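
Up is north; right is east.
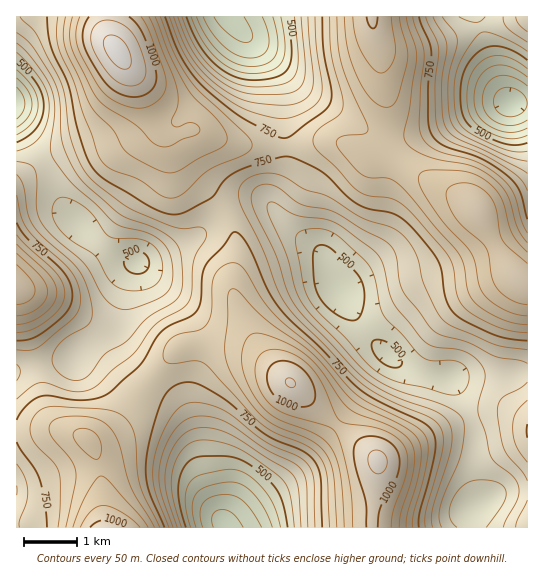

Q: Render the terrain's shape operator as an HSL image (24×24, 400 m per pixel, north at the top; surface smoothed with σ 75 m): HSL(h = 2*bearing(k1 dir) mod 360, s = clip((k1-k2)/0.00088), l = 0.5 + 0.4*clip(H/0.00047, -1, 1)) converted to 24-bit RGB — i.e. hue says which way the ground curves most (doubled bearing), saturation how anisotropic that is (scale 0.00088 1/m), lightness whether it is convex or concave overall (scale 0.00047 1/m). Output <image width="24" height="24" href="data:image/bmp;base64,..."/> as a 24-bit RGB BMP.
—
<image width="24" height="24" href="data:image/bmp;base64,Qk32BgAAAAAAADYAAAAoAAAAGAAAABgAAAABABgAAAAAAMAGAAATCwAAEwsAAAAAAAAAAAAA1Ie5KE19MLRpvPRyxdpd2t932smEjThbKwgmIxAhWzxUQUFvPYWNbJWJin15t8R/+vWo+txilaYnGDYeEyAgLkNTK0uiuYrS030uVI6SPqdrwehWy+BJ1uxB1KMlYwxATwVCNTRYOVVgU21oNY5qRoSAkG9zy71v+Ntx99KCwbh/Pld2GCZFM1U/FjcdP04gesY5ZpRRVnxCuuY9v9ld3sNUsWguQxRNgCWfflikOTFneHhMQ4AsGz4jVnY5yMhs6eKu8PHRybmqU0WbESWCTjOrcTuHNWRNibCLjmNvX6Nln+iKhcB/ynZszkRFNiFVQDdkkUZ4bylzmmdMk5NIKl5CFrpWauul2/Di4urh47PoqlnXFjOcExOGnzLLhne6pZfHl6bcwuX13Ovvr3DAxlGC3mSCfymbQDRpaj51eTKPsHyFqa6QWNHFVf/HWP/KnfDGvtDW34Lp8oP3hQ3tIw1mTlyRh5u8jq3CpOXQec7VzFyk5RZ7w01hyGp0rC3DcjKwVzWcUzmpuaO7us+8lO3Jev/MMf/JTNqWbpiAnESD0EON3gDlgRLBZ8DCVbfLdrM+leQ8QU4yZSY3xExvz4Cdy19xjkaJY0GdWjm5PljLrMXV3+zo1PfqkfXjP9bZTI2GYTBDaBgSdEcUQhorkUNghsVeOHJWYK4DjMwLLS0iOlw7XqRrwl+08WajuW6gQGWlPle9WqXNjubU1/Tj2/DkjrHCckaAQhsjLAcQeBYEo2YNKCsZXnEjw8ANOkQVbt8KVJ4VID0vLZRFMZJNOERx0pHC683rXlPYQ1KwbL2XY+2Dg/KAtcyGm0Nqcw1FVwcpRRgzk09QzXRtgEx6ZXdIuo81kY85vM2QYbJTG6CEG9apPZilI3mRY8KqyZq23ibIoU6DgtRvaO5ladxJlo9IbyBThAtywRWmnEelbY6Utnyly1vAlG6iqISRt56Y3uLnztvqZcz0DqznM2mvOoWuRoR2dSstnR47ybVxpO2Mfthfkqs/X0c0Pxs2VSNTkjaLummXfqCZVWGntW3Ju43Jo5i8u8LM1/T02d/ymYblSCupPFxrPV1hUyRGbS49dahrx+G70OOkr7JimHhSZzpaSh9PTzRMR1Jdn6eBmrGeR1WTcmCTs42oqrPBwufZjt7HhHyuviuxsg6IhTYrIBwTIBMTW6s7UdmEuMl/5seBrayAnG2Vei+DVhxmfUNqS31XQ65Fnn9TZTZCZ3I+cLtCg+OBsvfFS4FDYi8uSRMqeQg84gAKWSAsKFQrKf8DGpEhgJk12/OLgK12jSBeYRAnOSAxe1lJgKpPQoNCaj5AhU5YdqtpZdtfdv9sP/09PSolRBkeMQ4dRhcmzEQ5v2m/ebnEe9l4M4dsLthRr/KDcidXZgA4ty1ERkKAZJORlLl2TG+CTUl/frOvnM7Ett+7wPSxZ79CfiGRZiNzdRBwgEJkfL1tfLW4lrS7tsGjWp6mPs9CwKkZKgkbeDJvobjBVDXLkHqwqb6eQFKpS4XBitvOktjVzu3a3e3gw2XO+gLkdxKVfhSevZm6ncqoZpSTjKJpu79ziYJgi3dBmTwpOS91N8e0aJ9taD54gLWOpsu7RWfObNfnmO/zqN3v2fLqrqDU+Qz//y/b0QDfdDupqcyospy6l3CumbawuJKwsHCkeIWzipzcepvwRWTljT7Nc37Il+HNh6q2XZSoSepyIfWASOCfmsaYozyytgDEzBGq/ADNxWiTu81okH1KkKpUbLpqfG+mqKjPq9ztdqTvbmHcPSXiZFnptbXhwHuxmzpFvsQ8fPMpIrYEDIEAQ3MaNyAyPxhSJxIMhx8b1IJi3XhQrHIzltshQcAhKbx0k+7DjNLhPivSjknATUSuS0KPri45uQ0YxF42vN5+p9t7fLxVPIQqIjISICESIB4TGyESRX0lsrc/0lxO1K2OuuaxiOvCWv/bW/vPP3fDQyCqlkXFtyisZxFFihccwWtEw86Sy+Sar9Fyma1jfF1SRyc5JA8dIhEcP3GbT7KxhZBht7Z41vHN1fbcru/ZZurJOq+hMjFZMSVAUCA9awI2jhNQqWVpv8GPxNOH2N+TxMyVpX5thztqYCRbPRZMPiJmLdPYMHDajn3P1evj1fbazerGmNaFSblcN0dcNRYzJA8VJA8XSRswlmNpoaSVxqeO1uGTs+qlrtXMm23cti36qQb2ZBCsPEqgbMXcCmqwa6rN2PPZ1OjL2s+109emZ5duMBtBKwgrXhpFNyJKQll1d6GDjZF9w6mK7/bFs/OCS7Y3Nkl1cR+4phf/mDz/tqPs"/>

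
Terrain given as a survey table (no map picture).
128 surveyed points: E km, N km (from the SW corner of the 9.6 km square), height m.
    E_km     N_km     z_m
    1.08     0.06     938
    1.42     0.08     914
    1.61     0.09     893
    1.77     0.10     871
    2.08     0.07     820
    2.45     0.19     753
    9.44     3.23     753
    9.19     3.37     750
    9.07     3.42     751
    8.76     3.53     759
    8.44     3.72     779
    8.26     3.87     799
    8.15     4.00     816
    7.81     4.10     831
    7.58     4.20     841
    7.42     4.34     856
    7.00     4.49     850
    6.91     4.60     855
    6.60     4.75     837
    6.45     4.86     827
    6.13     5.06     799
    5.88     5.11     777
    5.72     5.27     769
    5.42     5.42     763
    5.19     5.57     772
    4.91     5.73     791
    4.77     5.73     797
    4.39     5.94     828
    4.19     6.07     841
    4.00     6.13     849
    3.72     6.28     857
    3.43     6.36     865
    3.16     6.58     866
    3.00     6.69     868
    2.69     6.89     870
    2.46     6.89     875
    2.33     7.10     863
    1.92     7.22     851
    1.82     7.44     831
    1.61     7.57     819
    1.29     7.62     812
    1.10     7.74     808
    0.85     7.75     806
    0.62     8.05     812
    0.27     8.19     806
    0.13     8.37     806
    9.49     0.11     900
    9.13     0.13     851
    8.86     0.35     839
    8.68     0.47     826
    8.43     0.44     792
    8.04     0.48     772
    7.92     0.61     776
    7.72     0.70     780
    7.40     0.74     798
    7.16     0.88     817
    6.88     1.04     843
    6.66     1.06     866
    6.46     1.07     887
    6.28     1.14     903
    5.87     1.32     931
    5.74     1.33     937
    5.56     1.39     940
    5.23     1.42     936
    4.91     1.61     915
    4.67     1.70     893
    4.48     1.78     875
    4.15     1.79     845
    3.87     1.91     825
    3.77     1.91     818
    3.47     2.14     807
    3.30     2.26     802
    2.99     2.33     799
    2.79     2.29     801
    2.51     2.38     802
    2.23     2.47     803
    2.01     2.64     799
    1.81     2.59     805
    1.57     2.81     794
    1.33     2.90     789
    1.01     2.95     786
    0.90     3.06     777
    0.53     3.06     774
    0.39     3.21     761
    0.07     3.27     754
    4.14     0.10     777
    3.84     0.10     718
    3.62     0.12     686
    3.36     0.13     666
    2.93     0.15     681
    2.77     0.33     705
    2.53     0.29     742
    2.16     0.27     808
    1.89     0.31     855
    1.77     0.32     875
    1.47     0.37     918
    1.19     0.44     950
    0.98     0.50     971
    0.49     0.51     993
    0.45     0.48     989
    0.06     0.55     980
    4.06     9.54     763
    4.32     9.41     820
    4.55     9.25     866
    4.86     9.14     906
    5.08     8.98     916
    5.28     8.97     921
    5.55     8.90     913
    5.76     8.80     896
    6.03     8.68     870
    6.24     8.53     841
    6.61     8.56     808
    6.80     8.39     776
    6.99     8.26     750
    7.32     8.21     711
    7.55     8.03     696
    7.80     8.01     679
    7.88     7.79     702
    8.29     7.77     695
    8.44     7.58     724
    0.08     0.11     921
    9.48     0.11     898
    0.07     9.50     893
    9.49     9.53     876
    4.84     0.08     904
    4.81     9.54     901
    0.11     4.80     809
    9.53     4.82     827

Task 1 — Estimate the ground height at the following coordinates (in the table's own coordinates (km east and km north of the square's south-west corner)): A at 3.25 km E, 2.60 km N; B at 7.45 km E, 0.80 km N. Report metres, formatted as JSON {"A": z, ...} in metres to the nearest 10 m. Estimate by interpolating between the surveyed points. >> {"A": 800, "B": 790}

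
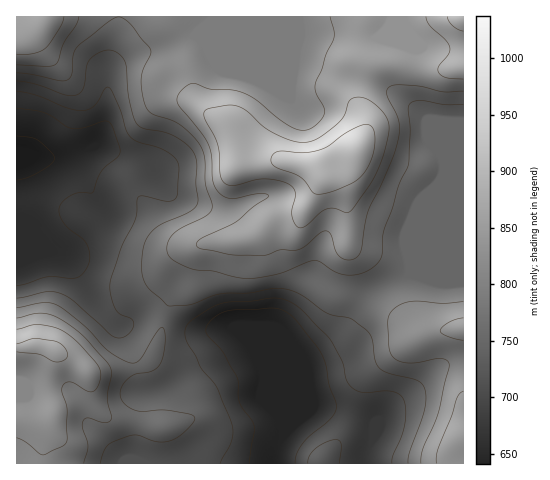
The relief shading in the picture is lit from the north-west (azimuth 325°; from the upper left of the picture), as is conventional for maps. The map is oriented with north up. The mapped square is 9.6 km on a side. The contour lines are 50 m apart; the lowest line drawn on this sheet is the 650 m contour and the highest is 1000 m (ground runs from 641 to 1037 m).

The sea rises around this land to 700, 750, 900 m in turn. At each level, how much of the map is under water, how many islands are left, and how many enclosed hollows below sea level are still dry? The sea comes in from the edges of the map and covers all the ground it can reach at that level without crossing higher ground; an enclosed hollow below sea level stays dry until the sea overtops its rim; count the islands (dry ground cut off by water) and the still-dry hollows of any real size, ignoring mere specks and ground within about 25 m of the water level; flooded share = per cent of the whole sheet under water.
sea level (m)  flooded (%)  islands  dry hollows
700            12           0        0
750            24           0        0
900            76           0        0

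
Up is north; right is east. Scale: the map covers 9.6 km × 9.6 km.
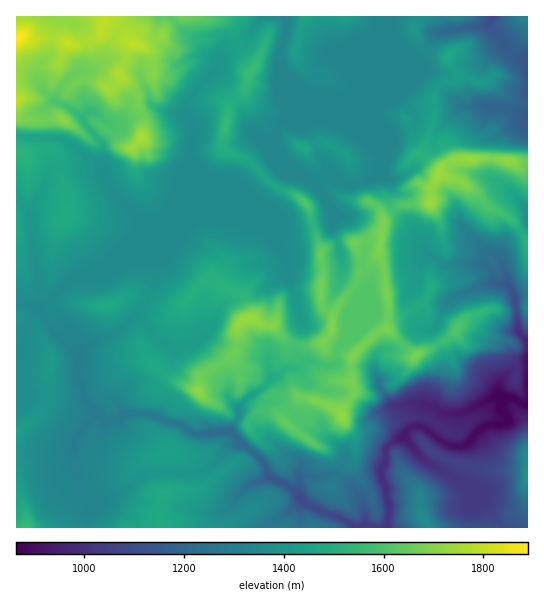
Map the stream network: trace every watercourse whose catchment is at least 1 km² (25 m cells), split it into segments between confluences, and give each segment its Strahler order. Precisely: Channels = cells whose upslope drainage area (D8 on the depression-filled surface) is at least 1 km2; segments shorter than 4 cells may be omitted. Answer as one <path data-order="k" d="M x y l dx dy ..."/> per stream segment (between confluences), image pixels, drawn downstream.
<path data-order="1" d="M101 503l-11 2-7-7 0-4-5-13 0-8-4-4 0-7 1-1 0-22 18-22 2-2 4 0 4 4 3 0"/><path data-order="1" d="M237 497l6-8 4-3 8-4 15-4"/><path data-order="3" d="M299 495l14 12 8 4 2 0 4 3 8 1 11 6 7 5 5 0 1 1 26 0 4-9 0-16-3-7 0-8-4-6 0-10 4-5 0-17 3-4 10-6 10-10"/><path data-order="1" d="M473 490l-4-4-12-8-22-11-12-8-9-9 0-1-7-8 0-10 2-2"/><path data-order="3" d="M270 478l1 1 4 0 4 3 6 1 13 12 1 0"/><path data-order="1" d="M331 475l-5 0-1 2-24 0-2 1 0 17"/><path data-order="3" d="M238 438l27 25 2 7 0 4 3 4"/><path data-order="3" d="M409 429l4-3 6 0 2 1 2 0 8 6 6 5 10 7 3 0 1 1 12 0 7-4 4-7 8-8 5-2 12 0 7-6 0-2-3-3 0-8 6-7"/><path data-order="3" d="M106 419l9 0 6-5 28 0 18 8 15 3 5 5 8 4 14 0 1-1 20 0 8 5"/><path data-order="1" d="M390 401l3 5 8 0 6-3 16 0 4 3 7 1 3 3 9 3 1 1 10 0 1-1 8-2 25-13 6 0 1 1 11 0"/><path data-order="3" d="M509 399l5 0 1 2 3 0 5 4 4 0"/><path data-order="3" d="M78 355l1 3 0 12-1 1 0 6 4 8 0 5 1 1 0 3 3 3 3 6 13 14 4 2"/><path data-order="1" d="M337 351l0 12-2 2-2 1-11 0-9-4-7 0-8 7-12 0-7 6-2 0-11 11-13 8-15 15 0 10-5 7 0 4 5 8"/><path data-order="1" d="M203 337l-8 6-10 6-3 0-1 1-6 0-1-1-3 0-4-4-1 0-1-3-8-3-4-6-15-15-5 0-8 8-2 0-9 8-8 4-7 1-13 7-8 8 0 1"/><path data-order="1" d="M26 334l1-8 4-5 3-7 1-1 4 0 3 2"/><path data-order="3" d="M42 315l3 3 1 4 5 8 23 23 4 2"/><path data-order="1" d="M453 298l6-4 10-3 12-6 16-2"/><path data-order="2" d="M509 285l8 16 0 20 1 1 0 9 8 8 1 3 0 51"/><path data-order="2" d="M497 283l2 2 10 0"/><path data-order="3" d="M85 279l-8 0-14 8-21 20 0 6"/><path data-order="2" d="M93 279l-8 0"/><path data-order="1" d="M290 278l0-3-1-1 0-7-2-1 0-4-1-1-3-10-5-8-25-24-44 0-2 2-5 0-8 4-33 33-2 0-6 7"/><path data-order="2" d="M153 265l-2 1-20 0-14 7-10 6-14 0"/><path data-order="1" d="M427 253l4 4 7 2 7 7 5 0 4-3 5 0 2-1 20 0 2 1 8 8 3 10 3 2"/><path data-order="1" d="M483 249l12 6 6 6 5 13 0 5 1 2 0 2 2 2"/><path data-order="1" d="M333 226l0-5-2-2-1-9-3-4 0-3-4-8-46-48 0-16 1-1 0-4 4-4 0-11-1-1 0-44"/><path data-order="1" d="M31 218l0 5 2 2 0 9 1 1 0 12 1 2 0 12 2 1 0 9 1 2 0 36 4 4"/><path data-order="1" d="M523 205l4 4 0 16"/><path data-order="2" d="M105 173l0 4 1 2 3 3 1 4 8 12 16 16 1 0 0 11-2 5 0 3-4 4 0 1-40 39-4 2"/><path data-order="1" d="M379 171l0-12-5-8-3-6-56-55"/><path data-order="2" d="M83 119l0 3 18 19 2 5 2 27"/><path data-order="1" d="M86 113l-3 2 0 4"/><path data-order="1" d="M489 106l1 1 19 0 1 2 11 1 1 1 5 0 0-1"/><path data-order="2" d="M57 102l12 5 14 12"/><path data-order="2" d="M347 97l-2-2-11-1-1-1-15-2-3-1"/><path data-order="1" d="M389 97l-42 0"/><path data-order="2" d="M315 90l-2 0-14-11-8-4-10-9"/><path data-order="1" d="M353 78l0 13-6 6"/><path data-order="1" d="M70 77l-13 17 0 3-2 1 0 3 2 1"/><path data-order="2" d="M281 66l0-16 1-1 1-10 3-5 0-5 1-2 0-10"/><path data-order="1" d="M219 55l0 7-2 4 0 4-4 3-14 13 0 1-6 7-6 9 0 14 6 9 0 4 1 1-1 11-2 1 0 12-12 12 0 6-1 1 0 5-1 2 0 6-3 4 0 3-3 3-4 8 0 2-37 38-1 0-34 33-2 1"/><path data-order="1" d="M489 23l2-4 0-2"/>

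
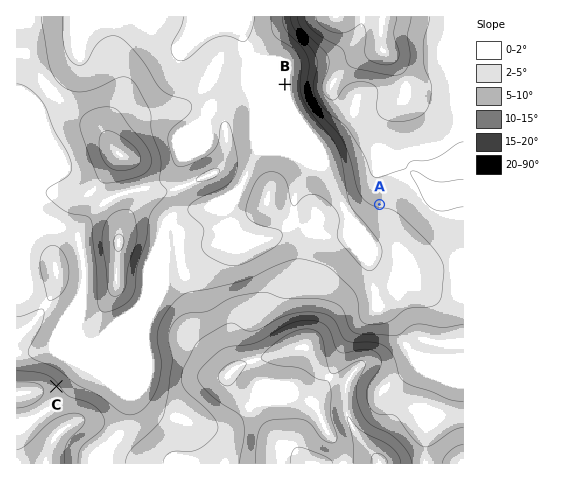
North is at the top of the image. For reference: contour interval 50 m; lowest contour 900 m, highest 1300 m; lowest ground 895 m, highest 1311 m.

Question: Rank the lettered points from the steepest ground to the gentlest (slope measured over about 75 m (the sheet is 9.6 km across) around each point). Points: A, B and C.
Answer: C A B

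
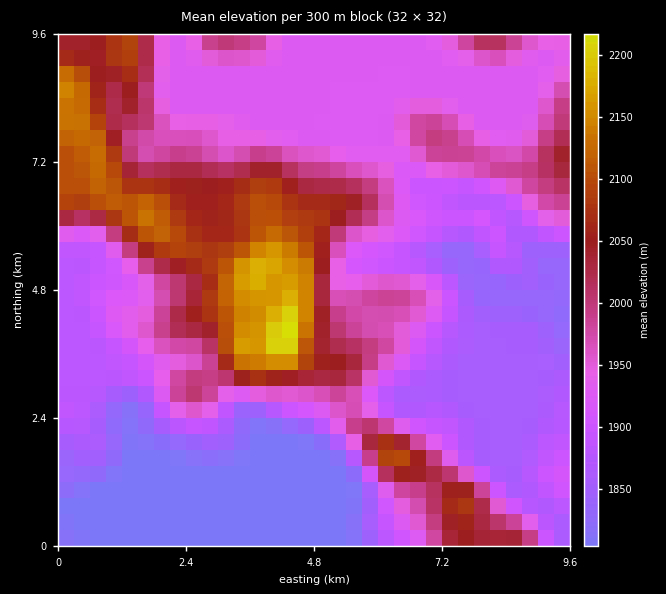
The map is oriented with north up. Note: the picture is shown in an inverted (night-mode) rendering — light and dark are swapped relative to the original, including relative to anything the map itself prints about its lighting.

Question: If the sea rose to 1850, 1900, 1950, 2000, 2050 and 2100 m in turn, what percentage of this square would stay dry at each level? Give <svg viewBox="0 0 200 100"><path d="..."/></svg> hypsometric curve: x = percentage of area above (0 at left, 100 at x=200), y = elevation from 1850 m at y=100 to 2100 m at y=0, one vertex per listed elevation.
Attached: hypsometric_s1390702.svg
<svg viewBox="0 0 200 100"><path d="M166 100l-38-20-48-20-29-20-18-20-17-20"/></svg>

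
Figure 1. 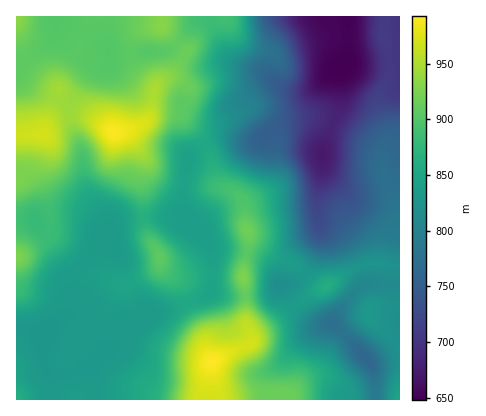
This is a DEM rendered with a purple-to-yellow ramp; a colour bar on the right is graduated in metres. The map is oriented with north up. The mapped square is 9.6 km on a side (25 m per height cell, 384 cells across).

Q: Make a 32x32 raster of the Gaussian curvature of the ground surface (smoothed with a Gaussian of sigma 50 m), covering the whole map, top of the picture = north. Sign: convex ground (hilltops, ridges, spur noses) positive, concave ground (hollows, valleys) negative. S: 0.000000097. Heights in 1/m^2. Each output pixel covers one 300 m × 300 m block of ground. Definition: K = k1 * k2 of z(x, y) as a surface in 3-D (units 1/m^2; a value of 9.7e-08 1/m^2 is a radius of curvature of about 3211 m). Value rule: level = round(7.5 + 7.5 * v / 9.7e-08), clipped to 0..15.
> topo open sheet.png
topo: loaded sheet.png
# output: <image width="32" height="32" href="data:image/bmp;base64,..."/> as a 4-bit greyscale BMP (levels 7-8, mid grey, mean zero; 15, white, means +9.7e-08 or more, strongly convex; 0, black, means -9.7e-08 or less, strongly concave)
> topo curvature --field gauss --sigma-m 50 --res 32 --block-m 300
<image width="32" height="32" href="data:image/bmp;base64,Qk12AgAAAAAAAHYAAAAoAAAAIAAAACAAAAABAAQAAAAAAAACAAATCwAAEwsAABAAAAAAAAAAAAAAABEREQAiIiIAMzMzAERERABVVVUAZmZmAHd3dwCIiIgAmZmZAKqqqgC7u7sAzMzMAN3d3QDu7u4A////ALVniHd4h2iHd4Z3iYiHhV1oiHd3d4iXZ3Z4d4l3eJRniId3h3d4iIiWi2eId4eJlId4iIeId2iZp1hVZ3iIvIV3iIiIiHdXqHdc9meIdplneIiHd3d3dqyHd/domGJ3d3d4d3d3iIZag46TRovGuXh3d3h3d4iGNol1plVYlal3p3d4h4iIdmi9ANx2SIJpd2eId3eHV3iHhqismH/2h3dXiId3hkuHh2X+ioc3g2h32Xh3d4mKpnd3YWZpVnZohrZYd4iIibZ3ijJ2RoiId3hneYeIdquHeIiLmGbLh4d4eHh4iIc1iIh2zIiHmneHd3h3d3iYN4h4l1Z3d4eHh3d4d4iImGd4d4Zoh3d2h4h3l3d4h3iYd2mXmYe4VnZ3d4d3d2hoeHZ4h4d46XmHeIeId3VoeIp3h2V4l1eJl4iIiImLl4doipd2mpYZqYiIiHeafIqoZbqEZpqXeJh3iId4mERrmIpmhXZ5h3d3Z4iId4dWeIeNRZeHeHZ3d2d3iHd3d3iIdHhnmYmnd2d3d2iIeHZ4h3d5inh3h1eYd3h4iIqIiIh7dnl3d4hXiYiHaHd3eIiHeHdnh3mIyWiImVd3d3eIh3eGd4dYaLdniIhnd4h4iIeIdqh4lyind3d4h3d4d3h3eJZ2WKdHhnd3eJeXiId3d3iIh3mnx4mIeId4"/>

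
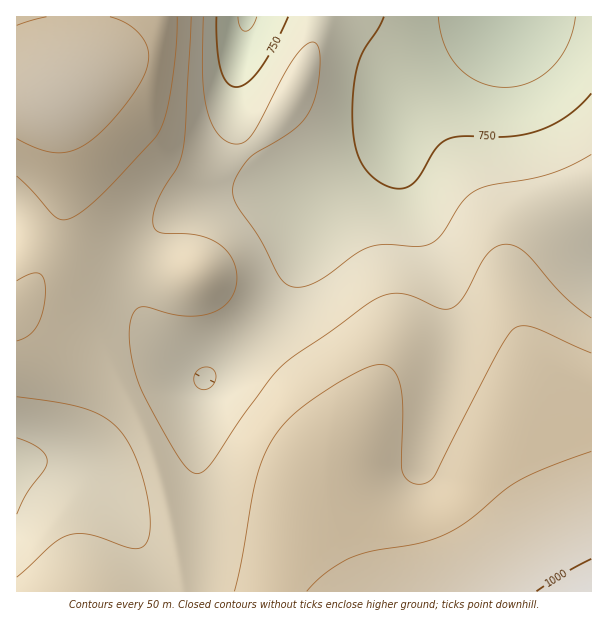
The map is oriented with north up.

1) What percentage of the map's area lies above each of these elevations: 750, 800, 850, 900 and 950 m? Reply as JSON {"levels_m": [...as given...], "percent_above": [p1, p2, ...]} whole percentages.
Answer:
{"levels_m": [750, 800, 850, 900, 950], "percent_above": [90, 77, 55, 29, 11]}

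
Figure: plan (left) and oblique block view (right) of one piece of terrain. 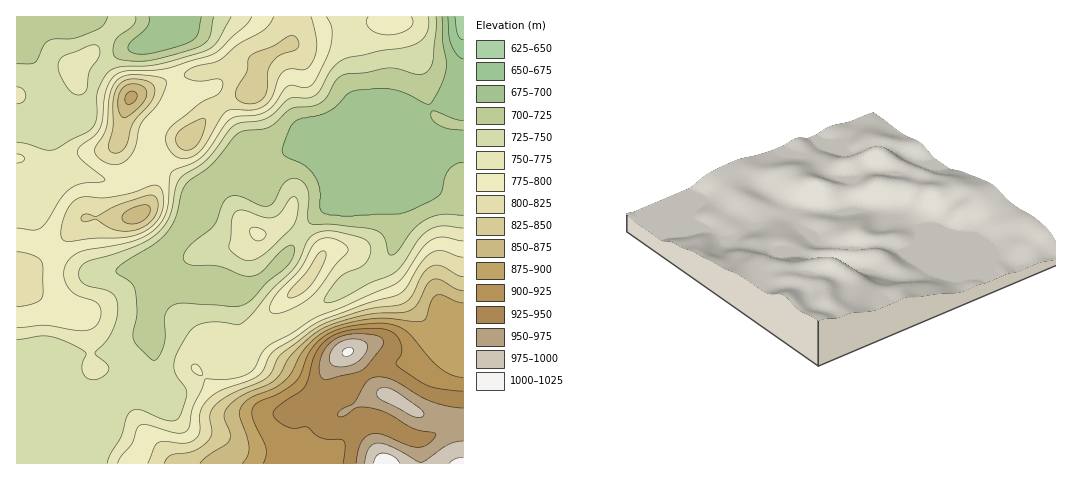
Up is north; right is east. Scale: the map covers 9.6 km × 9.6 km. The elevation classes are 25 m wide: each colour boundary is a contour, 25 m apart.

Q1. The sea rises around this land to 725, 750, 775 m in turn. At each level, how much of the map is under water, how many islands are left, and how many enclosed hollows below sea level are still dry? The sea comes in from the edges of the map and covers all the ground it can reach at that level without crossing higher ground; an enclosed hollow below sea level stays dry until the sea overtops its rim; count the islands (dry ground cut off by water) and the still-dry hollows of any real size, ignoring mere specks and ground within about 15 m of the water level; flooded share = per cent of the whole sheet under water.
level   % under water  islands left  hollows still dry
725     24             0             0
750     45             1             0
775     60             1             0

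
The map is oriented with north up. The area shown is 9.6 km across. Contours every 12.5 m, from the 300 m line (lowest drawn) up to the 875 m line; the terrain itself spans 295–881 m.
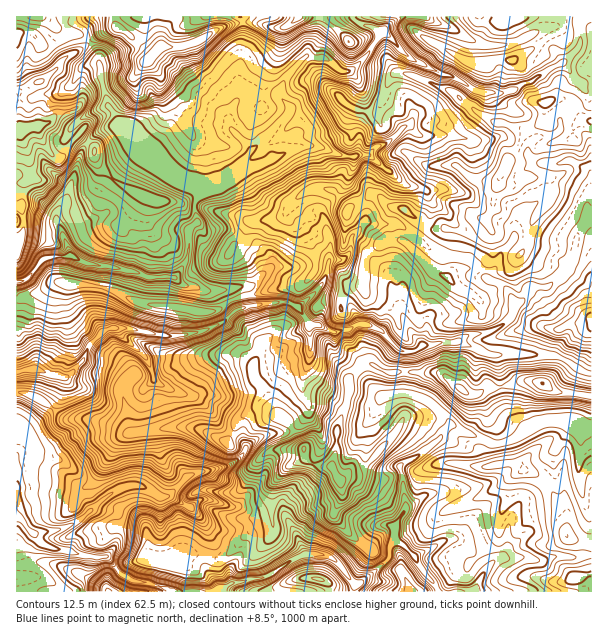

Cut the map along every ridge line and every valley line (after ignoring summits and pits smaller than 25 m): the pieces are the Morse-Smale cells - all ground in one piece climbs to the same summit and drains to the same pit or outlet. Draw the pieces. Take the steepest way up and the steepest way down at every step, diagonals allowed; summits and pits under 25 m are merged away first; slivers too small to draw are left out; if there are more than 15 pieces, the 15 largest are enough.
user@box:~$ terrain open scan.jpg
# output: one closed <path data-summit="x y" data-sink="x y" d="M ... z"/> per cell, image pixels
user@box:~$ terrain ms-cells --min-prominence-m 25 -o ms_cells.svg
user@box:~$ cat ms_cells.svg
<path data-summit="546 102" data-sink="17 516" d="M591 16l-7 0-2 2-2 26-3 6-11 11-14 6-21 15-25 10-26 0-28-16-14-3-28-15-26-26-5 3-13 22-12 11-6 4-9-2-15-12-18-2-18 19-6 11-3 10-33-4-11 10-6 14 1 12 22 22-10 11-3 8-38 24-21-12-54-53-12-2-19 8-7 9 6 4 0 9 4 9 21 19 33 16-4 9 0 15 10 11 10 5 27-4 15 16 9 4 8 0 17-20 7-13 27-5 7-4 21 20 8 18 2 15-6 11-11 8-27 3-39 11-1 2 4 7-12 13-12 6-29 8-23-1-2 15 12 6 21 2 12-3 36-1 14 11 0 13 11 9 13 27-11-5-11 0-6 3-11 8-11 22-24-12-12-3-21 0-32 6-12 0-9-6-24-7-25 0-29-22-10-4-12-2-1 124 26 28 42 12 21 0 15 18 11 6 19 3 14 5 6 4 48 0 0-2-13-24 5-18 0-14-5-10-16-18-20-11 20-20 35-7 12-6 8-9 3-7 11-8 14-5 15-1 9-5 10-10 2-6 0-7-6-12 0-14 8-21 1-32 7 0 15 7 17-2 10-6 9 1 11 5 18 19 6 3 12-2 9-6 10 0 9-2 9 1 15-7 14-2 16-6 14-13 2-9 14-12 3-6 18-2 19-19 6-13 3-18 7-12 8-5z"/><path data-summit="339 480" data-sink="17 516" d="M318 325l-8 1 0 31-8 21 0 14 6 12 0 7-2 6-10 10-9 5-15 1-14 5-11 8-3 7-8 9-12 6-35 7-20 20 20 11 16 18 5 10 0 14-5 18 14 26 12-9 35-6 37-23 21 0 17 11 19-16 17-23 10-2 8 4 11-19-3-33-3-9 38-27 12-15-5-9-8-8-17-11-18-5-22 4-10-10-9-15-25-21-2-17z"/><path data-summit="575 578" data-sink="17 516" d="M558 421l-19 1-21 16-15 6-12 0-11-6-15-5-12-7-4 0-11 14-38 27 3 9 3 33-12 19 0 12 8 4 14 12 30-16 12 0 28 29-12 23 117 0 1-166z"/><path data-summit="546 102" data-sink="33 369" d="M68 283l-15 0-17 11-20 6 1 92 12 2 10 4 29 22 25 0 24 7 9 6 12 0 32-6 21 0 12 3 22 12 4-2 9-20 11-8 6-3 11 0 11 5-11-22-13-14 0-13-11-10-14-1-52 4-18-8 1-16-30-6-19 0-8 4-5-9 0-21 3-14-11-4z"/><path data-summit="161 47" data-sink="17 516" d="M240 16l-126 0 2 11-14 5-12 10 8 14 2 21 8 28 10 17 10 6 52 53 14 6 6 6 10-5 6-6 23-13 3-8 10-11-22-22-1-5 1-12 11-16-3-14 3-22-1-6 2-12 0-21z"/><path data-summit="546 102" data-sink="17 282" d="M89 144l-9 9-13 45-11 15 0 8 14 34-26 4-18 21-10 2 1 18 19-6 17-11 36 1 10 4 3-4-1-19 33 6 12 6 28 0 12 9 8 0 9 4 24 0 6 10 39-11 27-3 6-3 9-11 2-12-4-15-10-15-8-6-9-10-7 4-27 5-7 13-17 20-8 0-9-4-15-16-27 4-10-5-10-11 0-15 4-9-38-19-16-16-4-9 0-9z"/><path data-summit="518 17" data-sink="17 516" d="M582 16l-230 1 10 8 22 7 10 9 10 13 34 19 14 3 28 16 26 0 25-10 21-15 14-6 11-11 3-6 0-23z"/><path data-summit="591 318" data-sink="17 516" d="M591 220l-3 0-8 10-4 10-4 18-7 14-7 6-12 10-15 0-3 6-14 12-2 9-14 13-16 6-9 0-13 7 31 14 61 0 18 7 12 10 9 1z"/><path data-summit="461 389" data-sink="17 516" d="M461 342l-36 2-9 6-11 2-2 41 8 1 18 8 16 14 5 10 41 18 12 0 15-6 8-9-10-7-11-14-7-51z"/><path data-summit="21 131" data-sink="17 516" d="M90 43l-25 15-7 10-11 10-31 15 1 153 7-16 0-14-4-7 2-20 2-4 8-6-4-26-6-12-2-10 16-5 4 11 9 15 10 6 19-24 11 8 6-8 10-6 9-2 10 0-6-4-10-17-8-28-2-21z"/><path data-summit="542 383" data-sink="17 516" d="M510 354l-14 2 9 52 11 14 11 8 16-9 15 0 20 5 14-1-1-52-9-1-12-10-18-7z"/><path data-summit="21 131" data-sink="17 282" d="M36 126l-16 5 0 6 8 16 4 26-5 2-5 8-2 20 4 7 0 14-8 16 1 36 9-2 21-22 23-3-14-34 0-8 11-15 13-45 8-10-10-9-16 22-5 2-8-6-6-9z"/><path data-summit="299 17" data-sink="17 516" d="M341 16l-99 0 0 25-4 30 3 24 10-3 13 4 15 0 3-10 6-11 19-19 1-6 18-21z"/><path data-summit="108 591" data-sink="17 516" d="M18 517l-2 1 1 60 22-1 14 6 7 9 109-1-19-8-19-3-11-6-15-18-21 0-36-9-6-3z"/><path data-summit="542 383" data-sink="17 516" d="M362 324l-12 6-15 2 1 18 25 21 9 15 10 10 21-2 3-5 2-35-8-5-18-19z"/>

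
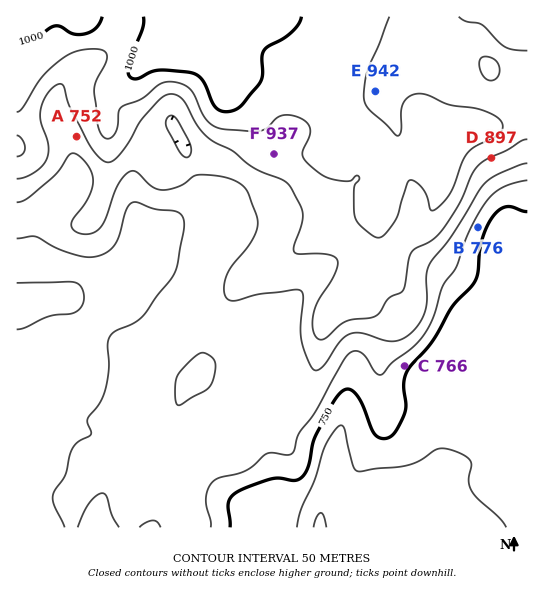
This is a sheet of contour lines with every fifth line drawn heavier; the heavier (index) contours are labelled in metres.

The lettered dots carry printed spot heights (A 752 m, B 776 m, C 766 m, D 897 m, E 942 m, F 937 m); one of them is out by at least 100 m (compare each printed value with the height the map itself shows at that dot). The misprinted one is A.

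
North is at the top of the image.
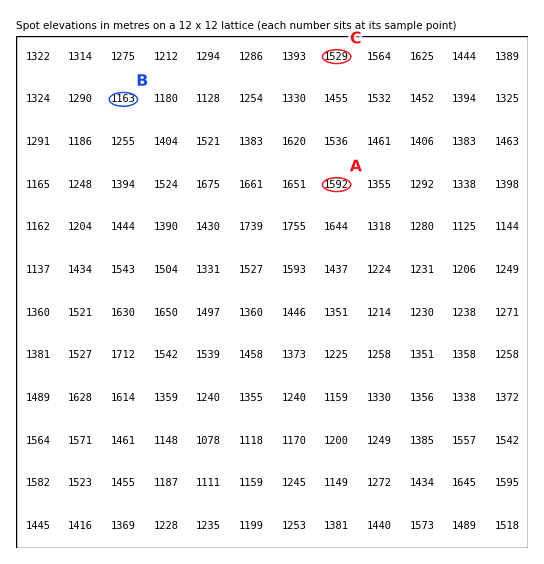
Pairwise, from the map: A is above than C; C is above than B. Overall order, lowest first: B C A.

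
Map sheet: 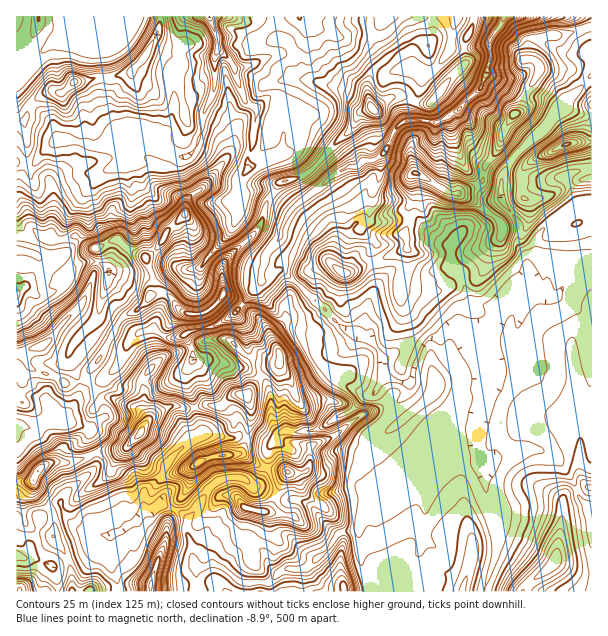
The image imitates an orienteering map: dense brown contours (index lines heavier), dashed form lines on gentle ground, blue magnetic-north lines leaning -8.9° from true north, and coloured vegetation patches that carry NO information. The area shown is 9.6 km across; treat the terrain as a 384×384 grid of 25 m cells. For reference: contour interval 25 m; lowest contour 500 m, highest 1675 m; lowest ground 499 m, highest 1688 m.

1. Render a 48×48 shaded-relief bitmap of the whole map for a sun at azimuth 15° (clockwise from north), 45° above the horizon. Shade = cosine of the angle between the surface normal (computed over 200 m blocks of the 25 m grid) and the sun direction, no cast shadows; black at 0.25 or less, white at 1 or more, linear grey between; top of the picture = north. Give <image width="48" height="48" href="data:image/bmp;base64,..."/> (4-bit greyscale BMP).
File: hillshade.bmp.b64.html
<image width="48" height="48" href="data:image/bmp;base64,Qk32BAAAAAAAAHYAAAAoAAAAMAAAADAAAAABAAQAAAAAAIAEAAATCwAAEwsAABAAAAAAAAAAAAAAABEREQAiIiIAMzMzAERERABVVVUAZmZmAHd3dwCIiIgAmZmZAKqqqgC7u7sAzMzMAN3d3QDu7u4A////AO3Lveyomoqqq5d73dutupmZmaqJishVee26vdypm2mpqnaJu8u8upmZmZqJmql2ibuYu8qqm1eZl2eGaKrMuqqqqpmZqqqZmoh3u6qpi5eYd4mHZljMqqqqqZmqqqmrqniKupmamsmYiIh3czabqqqqmZq6mZmrqomrqZmZqtqYd1M0Q3dZqqqqmZq6mZmrqmaKhniImtl4ZSR3iqeJmqqqqqq6mImaqkJphUZ4iJdYdp3bqYm7qZqqqqq5iIibuFJFd1M1VlU1mt2oVWiamZmqqqqpiImsuJlDR3QjNWQgRnRWWGd5mZmZmqqpmavMu4u4d3YwJoeEAAKKzKqYmZmZmaqZmru6q6zdzKdBI2q8mHes28mImYiZmZmZmaqZmqzN3cmIM1i9zLmKu9x0iZiJmZmZmIiJmZmsypmZllZod4dniJzIR5mImZmZmIiZmWeZmHh3unVUJWZmMUeqmJqYiZmZmZmZmniXZ4dpzdu4h1eGNZic7bqpiJmZmZmZmph1aJqrze7cyauVWs3dvLqqmJmZmqqpmYdomJuqubzMvM2Ea87bmaqZmpmZmaqZmoiLupi6qWm6q5l2m8yqqZiJq6qZmZmZmpmJqqibvLmndVmay8qru4iZqqqZmZmZmsyomqqKzu24ds293Kmru3eIqqmZmZmZmtzJiauIrKdHvv2/26q6mHd3iamZmZmaqcy7mKqmVkABPdrvyrund3d3eIiZmZqqqau7uZqpY0bLEJ3+u8pnd3d4d3iJmZqqqZq7u5u6lp78kn7rvJVVZ3eJiHh4mZmZmYmaqqupm97bjJu7ykQiRniZqZh3iZmZmYmambmXe9ypnXmqp2NHd2iZmqh2aJmZmZmZl3ZleodWvleZmYe9uYh3mZd2RoiIiYd3dphqyzMy3sRqqZvdy5d5mZiGVmh3iIiarNze23NGn8pYqazMy5iamJmIeGeIiLzd7u3/27d7rMuXqqvMupiZd2ZnuWWJmM3d7t3u3KvMy6moiru7upmXYxA52FRYmd3MzMzdzKzoeZioaKu7updVMAJqtXhmiMyru7zcur3oR5iYVGq7uoQSJqyYl5qoZbq7qqvLvN7dt5msylWrzJRGvu6neIiId6rMuqqqq8zMyHq93KVIq6Z97uuXSZUSRonLuqqqqqmaq4mZq6lTV4aO7tmYJ6hiAomqmZmZqYh5m6qZmZqVNDiu7sqnU5uqmJmHeIiIiIiKqrmZmZqoMRfP7suWkzi83Kl0V4h2VniaqrupmZmHUTJ4Jrp5l0WcyrlTVndURnmoqsp4iIdmebUBABmqnKd5mKp4ZWZleJmpqrdod2ZondqapgLZmqdnipq8u6mHiqmaq6eYiImZvLu7u2FbVHdneprM7t3LmZmau3iqqrqru5mpm7cqEWmZmZm83czLqJmZuUeJmrq7qqmHeruKA5y6qZmaqqqquZqppWiImqq6mrqZmauJSdypiJiZmZmZqpzNtpqqq6qYibu7uqpFmc7duZiJmZmZq6zup6qqu6mHeau7u6tg+83uyQ=="/>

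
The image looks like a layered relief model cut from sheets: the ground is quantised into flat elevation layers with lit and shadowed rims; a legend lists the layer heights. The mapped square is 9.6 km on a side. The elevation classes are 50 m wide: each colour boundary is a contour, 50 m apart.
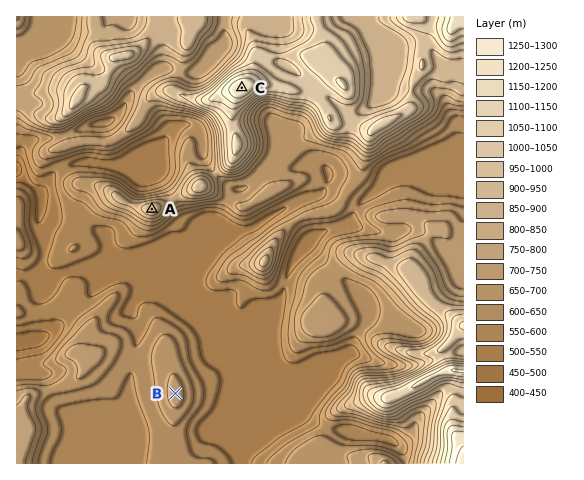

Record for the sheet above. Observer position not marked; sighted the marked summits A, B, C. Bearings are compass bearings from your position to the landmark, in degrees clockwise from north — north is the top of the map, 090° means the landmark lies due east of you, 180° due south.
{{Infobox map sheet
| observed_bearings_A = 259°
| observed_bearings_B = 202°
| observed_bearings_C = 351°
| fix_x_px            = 258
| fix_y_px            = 189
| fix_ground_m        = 680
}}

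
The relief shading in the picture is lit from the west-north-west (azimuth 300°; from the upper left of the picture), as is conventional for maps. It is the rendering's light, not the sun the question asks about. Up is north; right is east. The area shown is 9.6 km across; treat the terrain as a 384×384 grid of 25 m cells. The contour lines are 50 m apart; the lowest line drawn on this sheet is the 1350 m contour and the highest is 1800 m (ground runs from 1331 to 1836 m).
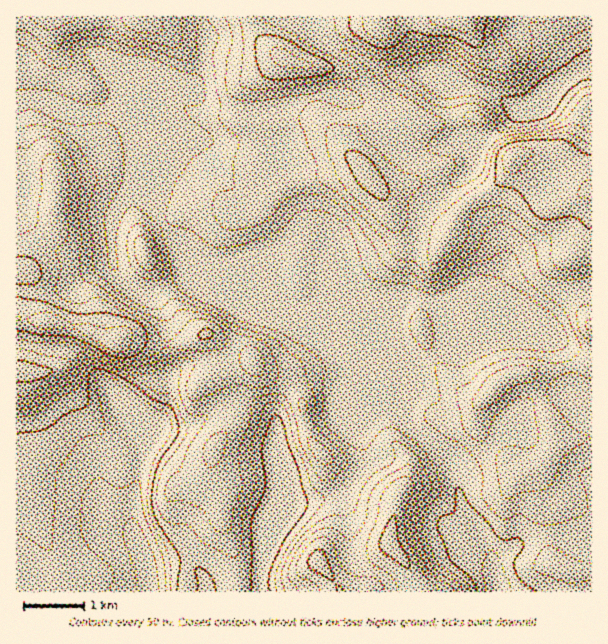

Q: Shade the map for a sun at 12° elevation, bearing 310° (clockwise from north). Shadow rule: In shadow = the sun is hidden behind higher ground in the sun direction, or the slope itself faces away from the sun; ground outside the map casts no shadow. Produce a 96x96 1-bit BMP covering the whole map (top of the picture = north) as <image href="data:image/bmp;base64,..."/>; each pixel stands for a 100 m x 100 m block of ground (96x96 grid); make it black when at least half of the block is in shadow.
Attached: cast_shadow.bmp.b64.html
<image width="96" height="96" href="data:image/bmp;base64,Qk2+BAAAAAAAAD4AAAAoAAAAYAAAAGAAAAABAAEAAAAAAIAEAAATCwAAEwsAAAIAAAAAAAAA////AAAAAAAAAAAAAQAAAAA8AAAAAAAAAAAAAAAAAAAAAAAAAAAAAAAAAAAAAAAAAAAAAAAAAAAAAAAAAAAAAB4AAAAAAAAAAAAAAD+AAAAAAAAAAQAAAD+AAAAAAAAAA4AAAD/AAAAAAAAAB4AAAH/AAAAAAAAAB4AAAP/AAAAAAAAAB4AAAP/AAAAAAAAAD8AAAP/AAAAAAAAAD8AAAP+AAAAAAAAAD8AAAP+AAAAAAAAAD+AAAP+AAAAAAAAAB+AAAP8AAAAAAAAAA+AAAH8AAAAAAAAAAcAAAD4AAAAAAAAAAIAAAAAAAAAAAAAAAAAGAAAAAAAAAAAAAAAOAAAAAAAAAAAAAAAEAAAAAAAAAAAAAeAAAAAAAAAAAAAAA+AAAAAAAAAAAAAAB+AAAAAAAAAAeAAAB/AAAAAAAAAD/+AAB/AAAAAAAAAP//AAA/AYAAAAAAB///AAAfB4AAAAAAD///AAAPB4AAADwAD//+AAAPDwAAAD4AD//+ABAPhwAAAB8AD///DBgPAgAAAA+AA///PgAPAAAAAAeAAf///gAGAAAAAAOQAP///gAAAAAAAAAwAD///gAAAAAAAAAAAA///wAAAAAAAAAAAAP//wAAAAAAAAAAAAPf/8AAAAAAAAAAAB+DwAAAAAAAAAAAAHwAAAQAAAAAAAAADPgAAAAAAAAAAAAADPAAAAAAAAAAAAAAAAAAAAAAAAAAAAAAAAAAAAAAAAAAAAAAAAAAAAAAAAAAAAAAAAAAAAAAAAAAAAAAAAAAAAAAAAAAAAAAAAAAAAAAAAAADgAAAAAAAAAAAAAAP4AAAAAABwAAAAAAf+AAEAAAHwAAAAAAf+AAcAAAPgAAAAAAf+AA8AAAPgAAAAAAP+AAYAAAHAAAAAAAH8AAAAAAGAAAAAAAD8AAAAAAEAAAAAAAB4AAAAAAAAAAAAAAAAAAAAAAAAAAAAAAAAAAAAGAAAAAAAAAAAAAAAeAAAAAAAAAAAAAAA/AAAAAAAAAAAAAAA/AAAAAAAAAAAAAAA+AAAAAAAAAAAAAAAeAAAAAAAAAAAAAAAcAAAAAAAAAAAAAAAIAAAAAAAAAAAAAAAAAAAAAAAAAAAAAAAAAAAAAAAAAAAAAAAAAAAAAAAAAAAAAAAAAAAAAAAAAAAAAAAAAAAAAAAAAAAAAAAAAAAAAAAAAAAAAAAAAAAAAAAAAAAAAAAAAAAAAAAAAAAAAAAAAAAAAAAAAAAAAAAAAAAAAAAAAABgAAAAAAAAAAAAAABgAAAAAAAAAAAAAAAAAAAAAAAAAAAAAAAAAAAAAAAAAAAAAAAA4AAAAAAAD/8AAAAH8AAAAAAAH//AAAAP8AAAAAAAB//AA+A/8AAAAAAAA/+AH+A/8AAAAAAAAH8Af+Af8AAAAAAAAAAB//AP4AAAAAAAAAAD//AHgAAeAAAAAAAD//AAAAA/w4AAAAAB//AAAAB/wwAAAAAB/+D4AAB/gAAAAAAA++H4AAA/gAAAAAAAIAP4AAAAAAAAAAAAAAP4AAAAAAAAAAAAAAHwAA="/>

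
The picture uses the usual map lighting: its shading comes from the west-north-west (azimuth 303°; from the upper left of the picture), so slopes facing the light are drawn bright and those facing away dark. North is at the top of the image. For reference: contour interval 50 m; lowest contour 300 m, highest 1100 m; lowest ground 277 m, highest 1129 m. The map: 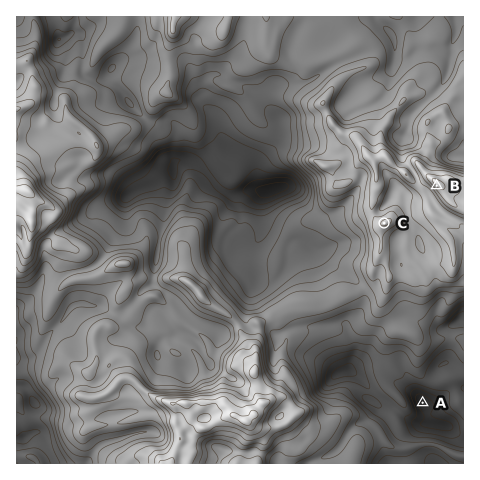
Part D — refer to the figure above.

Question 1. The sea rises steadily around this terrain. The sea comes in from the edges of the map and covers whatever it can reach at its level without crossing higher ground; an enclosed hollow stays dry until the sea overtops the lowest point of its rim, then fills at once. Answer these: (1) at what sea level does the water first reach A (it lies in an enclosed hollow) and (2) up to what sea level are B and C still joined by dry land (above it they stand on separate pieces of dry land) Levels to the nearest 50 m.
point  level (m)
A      400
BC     900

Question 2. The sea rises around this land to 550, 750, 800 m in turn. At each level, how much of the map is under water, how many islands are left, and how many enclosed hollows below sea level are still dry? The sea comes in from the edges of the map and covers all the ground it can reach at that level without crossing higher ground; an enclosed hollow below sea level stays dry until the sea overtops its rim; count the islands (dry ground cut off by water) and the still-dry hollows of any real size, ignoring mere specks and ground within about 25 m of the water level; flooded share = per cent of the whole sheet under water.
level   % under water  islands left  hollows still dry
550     9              0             1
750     66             1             0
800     76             2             0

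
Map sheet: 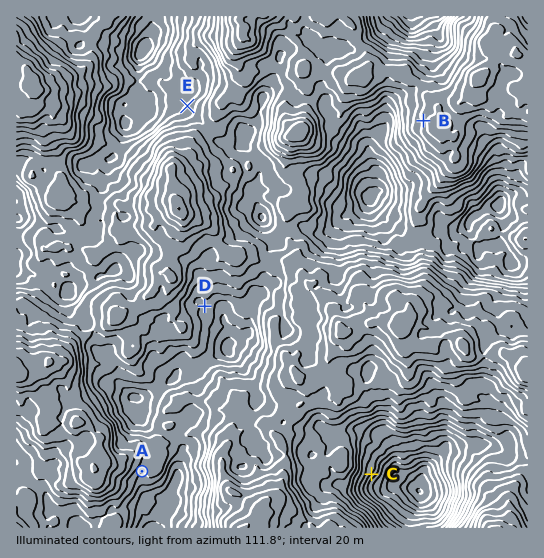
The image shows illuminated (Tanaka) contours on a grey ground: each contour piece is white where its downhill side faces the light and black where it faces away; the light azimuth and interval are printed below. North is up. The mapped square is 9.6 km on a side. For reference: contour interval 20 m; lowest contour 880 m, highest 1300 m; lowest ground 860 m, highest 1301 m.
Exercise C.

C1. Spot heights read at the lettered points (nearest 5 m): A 1055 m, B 935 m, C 1160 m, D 1065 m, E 1075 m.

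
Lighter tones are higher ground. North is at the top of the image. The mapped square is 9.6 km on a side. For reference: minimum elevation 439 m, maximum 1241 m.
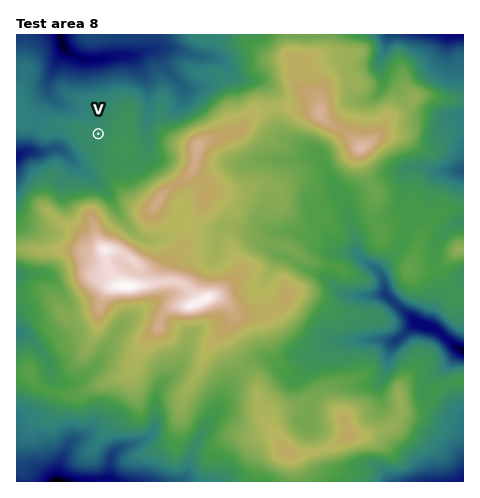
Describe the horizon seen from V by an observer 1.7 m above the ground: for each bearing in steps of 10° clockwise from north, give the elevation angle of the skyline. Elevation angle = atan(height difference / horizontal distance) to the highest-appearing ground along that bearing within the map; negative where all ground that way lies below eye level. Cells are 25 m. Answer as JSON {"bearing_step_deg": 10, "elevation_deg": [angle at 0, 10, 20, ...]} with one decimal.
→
{"bearing_step_deg": 10, "elevation_deg": [-2.4, -1.5, -0.5, 0.7, 1.8, 2.9, 3.9, 4.8, 5.5, 8.8, 10.7, 10.1, 9.9, 11.1, 11.4, 9.8, 8.4, 10.7, 11.2, 10.6, 7.5, 7.1, 5.7, 0.8, 0.6, 0.6, 0.5, 0.4, 0.1, -0.5, -1.4, -2.1, -3.4, -4.1, -3.6, -3.0]}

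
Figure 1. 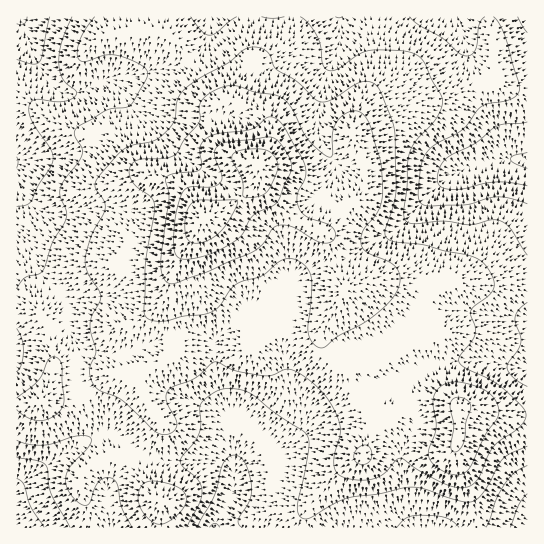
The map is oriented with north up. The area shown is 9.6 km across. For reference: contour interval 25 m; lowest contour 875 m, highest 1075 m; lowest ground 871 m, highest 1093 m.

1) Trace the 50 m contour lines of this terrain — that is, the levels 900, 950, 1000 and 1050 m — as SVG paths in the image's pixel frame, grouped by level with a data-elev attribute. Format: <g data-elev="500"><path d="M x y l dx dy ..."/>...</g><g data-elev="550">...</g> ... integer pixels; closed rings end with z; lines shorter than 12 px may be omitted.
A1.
<g data-elev="900"><path d="M210 527l5-4 5 4"/><path d="M510 527l9-22 8-11"/><path d="M17 478l6 6 7 22 14 21"/><path d="M527 186l-17-3-13-1-14 2-20 5-13 0-9-2-4-8 4-13 9-10 25-13 22-17 8-2 22-2"/><path d="M527 33l-9-16"/><path d="M50 17l-8 38-3 7-6 2-16-4"/></g><g data-elev="950"><path d="M187 527l13-25 2-12-3-9-17-15-1-7 13-17 5-8 2-8-1-17 1-6 10-9 11-5 15 0 13 4 25 20 28 18 4 4 2 7 0 8-12 57 2 8 6 4 6-2 21-12 14-7 33-4 28-7 16 2 38 12 12 0 5-3 7-7 13-26 5-7 7-4 17-8"/><path d="M17 440l12 4 13 1 11-1 24-8 8 0 5 1 1 4-2 5-16 17-6 8-1 8 1 10 10 12 5 4 4 0 4-3 5-15 4-6 7-3 7 1 5 7 4 23 10 18"/><path d="M527 387l-15-10-4-6-1-4 2-5 10-13 2-7-1-7-5-13 1-7 4-6 7-7"/><path d="M17 328l5 11 1 11-1 13-5 9"/><path d="M527 255l-17-26-5-6-6-3-8 0-21 5-27-4-30 3-7-3-2-10 6-58 6-12 20-22 6-16-1-8-9-14-7-16-6-8-9-5-36-2-12 3-24 16-9 1-6-5-2-19-4-11-8-11-9-7"/><path d="M95 17l-10 13-6 11-2 12 2 7 7 1 21-6 12 1 24 10 4 5 0 6-17 28-4 2-20 3-27 16-4 4 0 5 7 12 0 6-3 8-14 18-5 10 0 8 6 14-1 10-12 21-11 29-4 3-13 4-8 10"/><path d="M237 17l-20 16-7 2-8-4-11-14"/><path d="M284 17l-11 1-11-1"/></g><g data-elev="1000"><path d="M450 474l11 0 8-5 16-33 12-17 2-6-3-11-7-9-14-7-17-4-8 0-7 3-5 4-3 5-2 9 3 26-8 24 2 6 4 6 7 5z"/><path d="M358 463l7 1 6-5 0-8-4-6-6 1-6 5-1 7z"/><path d="M318 347l7 0 12-10 25-13 11-7 18-17 8-15 1-10-5-8-8-6-20-8-4-4-2-6 2-12 15-20 4-16-1-33-11-36-5-9-6-5-8-1-8 4-5 6-4 6-2 10 1 17-2 3-2 0-10-6-10-11-6-8-12-24-9-10-8-3-20-3-17-6-8 0-8 2-12 6-7 7-3 6 1 11-1 4-15 17-8 15-10 4-27 2-5 2-4 5-1 7 4 8 5 6 13 9 3 8 0 10-9 48 0 52 5 5 12 1 21-5 27-3 9-7 11-16 7-6 25-8 20-16 11-1 11 6 7 10 1 15-4 41 3 10z"/></g><g data-elev="1050"><path d="M179 258l8 1 14-2 26-11 15-11 11-20 20-9 4-4 13-29 2-7-5-12-10-14-8-3-36 4-10 2-7 4-1 8 7 19-1 8-4 3-6 2-24 1-4 3-3 7-5 19-1 22 1 12z"/></g>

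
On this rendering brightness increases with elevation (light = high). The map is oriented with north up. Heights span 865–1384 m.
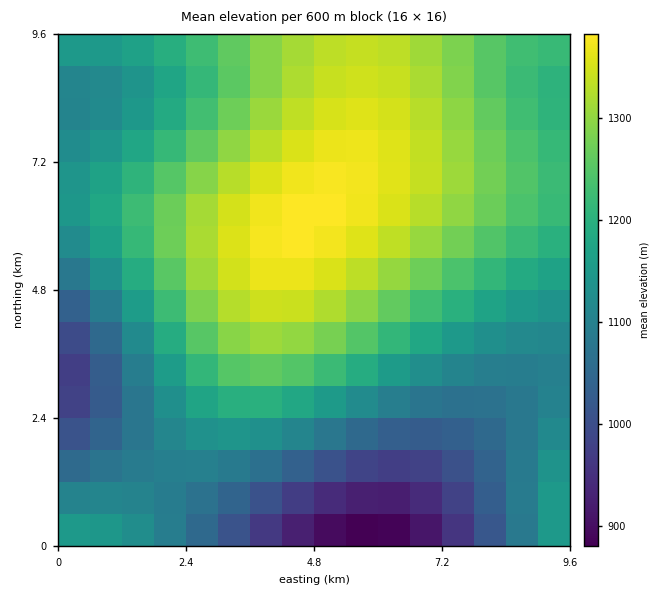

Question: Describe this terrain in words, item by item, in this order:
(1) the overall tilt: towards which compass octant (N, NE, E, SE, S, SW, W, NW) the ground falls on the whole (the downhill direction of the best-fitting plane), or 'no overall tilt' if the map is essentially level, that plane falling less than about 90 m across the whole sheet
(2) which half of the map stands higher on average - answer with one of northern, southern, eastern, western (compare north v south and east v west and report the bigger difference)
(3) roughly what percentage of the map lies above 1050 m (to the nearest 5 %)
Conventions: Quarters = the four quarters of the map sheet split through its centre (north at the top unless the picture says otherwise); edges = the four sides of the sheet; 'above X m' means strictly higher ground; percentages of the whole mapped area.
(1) The general tilt is down to the south (the land rises towards the north).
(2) On average the northern half of the map is the higher ground.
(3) Roughly 85 % of the ground is higher than 1050 m.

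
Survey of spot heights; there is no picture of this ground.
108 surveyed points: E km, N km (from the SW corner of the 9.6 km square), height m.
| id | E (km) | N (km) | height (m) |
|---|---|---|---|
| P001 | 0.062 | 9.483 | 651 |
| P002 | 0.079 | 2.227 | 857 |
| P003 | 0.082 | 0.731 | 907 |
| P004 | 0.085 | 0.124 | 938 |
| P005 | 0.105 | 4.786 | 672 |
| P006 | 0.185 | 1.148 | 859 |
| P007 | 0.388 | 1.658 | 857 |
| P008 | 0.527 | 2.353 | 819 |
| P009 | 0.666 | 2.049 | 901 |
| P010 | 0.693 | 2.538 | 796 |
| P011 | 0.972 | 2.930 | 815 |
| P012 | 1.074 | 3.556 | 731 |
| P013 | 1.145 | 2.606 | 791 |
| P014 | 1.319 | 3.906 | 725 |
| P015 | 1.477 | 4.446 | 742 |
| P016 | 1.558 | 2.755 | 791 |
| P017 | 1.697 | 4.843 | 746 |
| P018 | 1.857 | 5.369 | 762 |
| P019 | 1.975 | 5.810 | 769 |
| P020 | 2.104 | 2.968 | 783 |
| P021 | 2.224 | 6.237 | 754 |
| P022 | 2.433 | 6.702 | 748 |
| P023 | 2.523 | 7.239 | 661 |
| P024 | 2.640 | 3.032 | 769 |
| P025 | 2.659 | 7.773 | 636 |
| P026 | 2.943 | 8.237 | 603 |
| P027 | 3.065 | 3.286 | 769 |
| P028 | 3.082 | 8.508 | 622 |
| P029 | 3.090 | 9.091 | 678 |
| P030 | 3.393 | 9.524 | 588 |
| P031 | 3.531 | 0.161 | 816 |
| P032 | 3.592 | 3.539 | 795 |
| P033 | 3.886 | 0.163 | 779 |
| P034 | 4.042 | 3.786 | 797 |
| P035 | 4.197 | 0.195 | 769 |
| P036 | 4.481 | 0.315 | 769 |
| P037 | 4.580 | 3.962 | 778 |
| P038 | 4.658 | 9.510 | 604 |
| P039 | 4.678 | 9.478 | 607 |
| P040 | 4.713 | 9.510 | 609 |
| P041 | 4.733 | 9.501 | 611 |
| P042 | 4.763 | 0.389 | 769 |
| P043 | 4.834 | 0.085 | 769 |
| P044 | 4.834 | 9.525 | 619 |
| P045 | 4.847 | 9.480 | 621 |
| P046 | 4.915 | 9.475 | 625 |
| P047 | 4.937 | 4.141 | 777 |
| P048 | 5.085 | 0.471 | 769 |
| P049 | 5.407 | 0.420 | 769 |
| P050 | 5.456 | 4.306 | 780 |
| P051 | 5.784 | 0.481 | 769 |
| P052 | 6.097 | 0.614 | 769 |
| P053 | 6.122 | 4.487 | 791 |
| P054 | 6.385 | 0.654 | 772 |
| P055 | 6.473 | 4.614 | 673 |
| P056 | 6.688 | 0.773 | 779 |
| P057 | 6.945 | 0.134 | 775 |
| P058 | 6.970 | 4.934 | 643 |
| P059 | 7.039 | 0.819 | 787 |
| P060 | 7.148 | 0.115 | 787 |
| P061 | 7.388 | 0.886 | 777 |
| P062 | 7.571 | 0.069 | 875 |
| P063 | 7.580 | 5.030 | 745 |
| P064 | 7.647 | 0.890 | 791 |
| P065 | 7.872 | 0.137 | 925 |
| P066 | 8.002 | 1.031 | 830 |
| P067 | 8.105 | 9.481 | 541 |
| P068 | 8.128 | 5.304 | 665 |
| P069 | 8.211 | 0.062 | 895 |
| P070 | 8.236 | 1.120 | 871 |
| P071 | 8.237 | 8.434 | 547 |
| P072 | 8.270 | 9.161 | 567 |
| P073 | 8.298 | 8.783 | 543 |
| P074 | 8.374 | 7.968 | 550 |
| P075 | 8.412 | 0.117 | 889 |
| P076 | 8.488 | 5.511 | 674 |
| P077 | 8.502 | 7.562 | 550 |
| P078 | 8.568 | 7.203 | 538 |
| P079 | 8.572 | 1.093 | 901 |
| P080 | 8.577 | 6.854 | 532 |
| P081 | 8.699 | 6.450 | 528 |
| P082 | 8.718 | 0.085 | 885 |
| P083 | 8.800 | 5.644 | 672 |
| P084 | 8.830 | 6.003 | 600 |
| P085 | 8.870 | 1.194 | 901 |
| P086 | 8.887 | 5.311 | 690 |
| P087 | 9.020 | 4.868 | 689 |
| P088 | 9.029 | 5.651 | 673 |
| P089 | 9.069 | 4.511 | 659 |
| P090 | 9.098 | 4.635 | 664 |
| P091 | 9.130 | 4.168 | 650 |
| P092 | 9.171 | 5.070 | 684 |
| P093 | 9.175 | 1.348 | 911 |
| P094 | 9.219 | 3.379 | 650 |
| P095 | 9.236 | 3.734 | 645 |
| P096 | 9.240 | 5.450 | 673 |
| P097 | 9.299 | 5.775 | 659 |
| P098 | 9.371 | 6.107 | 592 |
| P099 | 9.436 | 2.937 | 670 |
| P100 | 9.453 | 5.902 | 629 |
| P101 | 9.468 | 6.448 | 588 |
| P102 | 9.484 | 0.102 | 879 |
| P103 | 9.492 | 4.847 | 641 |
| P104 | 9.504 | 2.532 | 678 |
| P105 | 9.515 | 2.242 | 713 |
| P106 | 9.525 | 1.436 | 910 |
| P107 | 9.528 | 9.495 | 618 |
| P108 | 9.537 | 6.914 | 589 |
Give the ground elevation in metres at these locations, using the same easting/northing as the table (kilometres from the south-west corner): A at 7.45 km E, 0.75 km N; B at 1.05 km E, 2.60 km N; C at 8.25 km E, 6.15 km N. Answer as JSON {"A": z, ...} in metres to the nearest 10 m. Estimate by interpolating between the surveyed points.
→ {"A": 810, "B": 790, "C": 610}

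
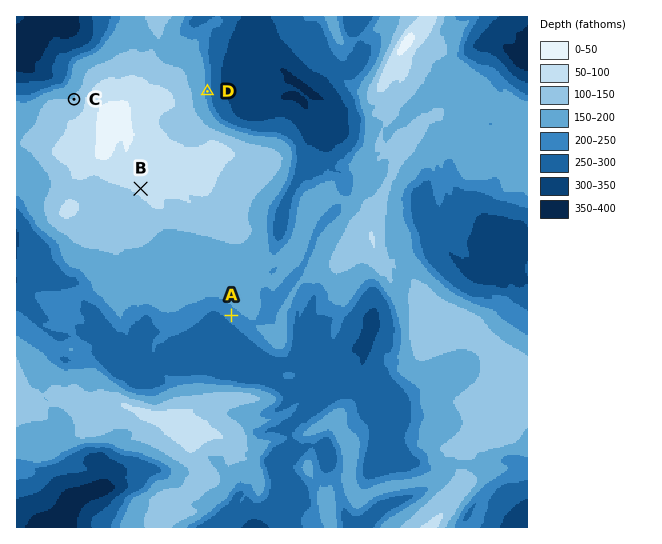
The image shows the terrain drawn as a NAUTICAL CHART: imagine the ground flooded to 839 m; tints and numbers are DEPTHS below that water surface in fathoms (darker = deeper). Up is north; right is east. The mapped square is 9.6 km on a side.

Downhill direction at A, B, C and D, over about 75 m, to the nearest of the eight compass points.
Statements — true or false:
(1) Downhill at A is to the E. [false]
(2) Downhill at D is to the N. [false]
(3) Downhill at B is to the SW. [true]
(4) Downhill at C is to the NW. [true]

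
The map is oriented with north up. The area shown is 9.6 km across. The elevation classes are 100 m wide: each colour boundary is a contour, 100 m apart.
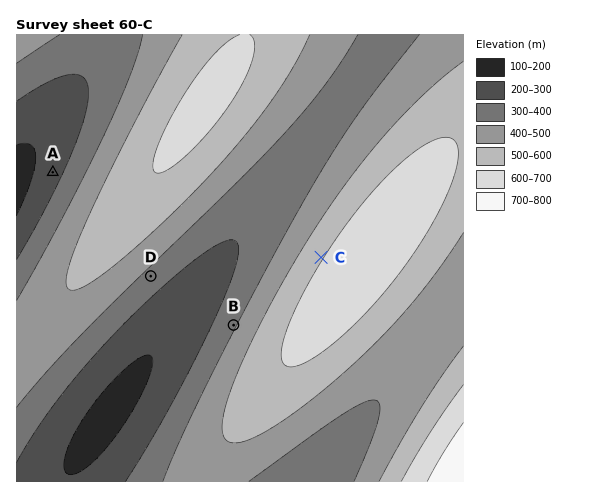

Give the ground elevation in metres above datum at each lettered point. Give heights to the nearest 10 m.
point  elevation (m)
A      260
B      390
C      590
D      370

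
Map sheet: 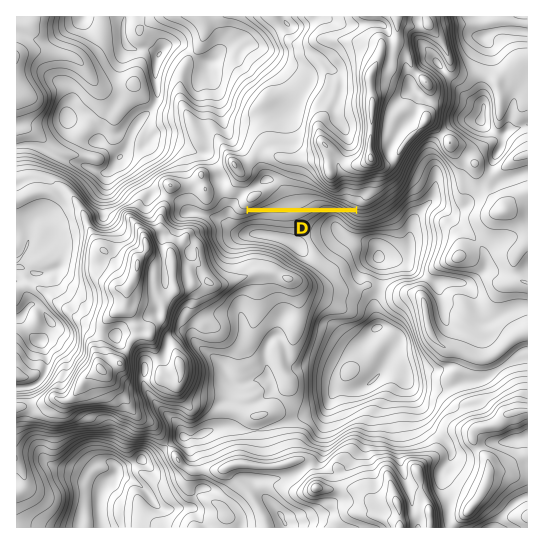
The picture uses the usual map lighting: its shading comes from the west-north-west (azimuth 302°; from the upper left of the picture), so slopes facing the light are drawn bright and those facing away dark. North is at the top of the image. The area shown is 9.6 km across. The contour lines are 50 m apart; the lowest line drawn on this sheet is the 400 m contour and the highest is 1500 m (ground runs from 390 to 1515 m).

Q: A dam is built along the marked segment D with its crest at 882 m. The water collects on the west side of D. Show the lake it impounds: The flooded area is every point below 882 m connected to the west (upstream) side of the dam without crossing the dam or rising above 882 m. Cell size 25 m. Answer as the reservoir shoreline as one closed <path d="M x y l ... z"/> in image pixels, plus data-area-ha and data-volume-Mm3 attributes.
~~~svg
<path d="M303 189l-1 0-1 0-2 0-1 0-1 0-2 0-1 0-1 0-2 0-1 0-1 0-2 0-1 0-1 1 0 1-2 0-1 1-1 0-1 1-1 0-1 0-1 1 0 1-1 0-1 1-1 0-1 1-1 1-1 1-1 1-1 0-1 1-1 0-1 0-1 1 0 1-2 0-1 1-1 1-2 0-1 0-1 1 0 1-2 0 0 1 2 0 1 0 1 0 2 0 1 0 1 0 2 0 1 0 1 0 2 0 1 0 1 0 2 0 1 0 1 0 2 0 1 0 1 0 2 0 1 0 1 0 2 0 1 0 1 0 2 0 1 0 1 0 2 0 1 0 1 0 2 0 1 0 1 0 2 0 1 0 1 0 2 0 1 0 1 0 2 0 1 0 1 0 2 0 1 0 1 0 2 0 1 0 1 0 2 0 1 0 1 0 2 0 1 0 1 0 2 0 1 0 1 0 2 0 1 0 1 0 2 0 1 0 1 0 2 0 1 0 1 0 2 0 1 0 1 0 2 0 0-1-2 0 0-1-1-1-1 0-1 0-1-1-1 0-1-1-2 0 0-1-1-1-1 0-1 0-1-1-1 0-1 0-1-1-1 0-1 0-1-1 0-1-2 0-1-1-1 0-1-1-1 0-1 0-1-1 0-1-2 0-1 0-1 0 0-1-2 0-1 0-1 0-1-1-1 0-1 0-1 0-2 0-1 0-1 0-1-1-1-1z" data-area-ha="39" data-volume-Mm3="20.91"/>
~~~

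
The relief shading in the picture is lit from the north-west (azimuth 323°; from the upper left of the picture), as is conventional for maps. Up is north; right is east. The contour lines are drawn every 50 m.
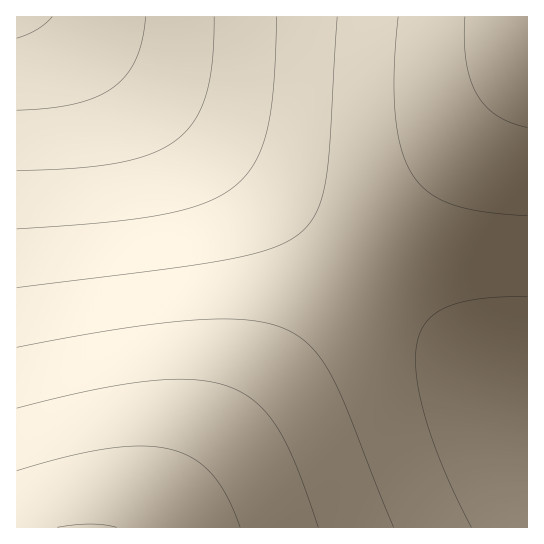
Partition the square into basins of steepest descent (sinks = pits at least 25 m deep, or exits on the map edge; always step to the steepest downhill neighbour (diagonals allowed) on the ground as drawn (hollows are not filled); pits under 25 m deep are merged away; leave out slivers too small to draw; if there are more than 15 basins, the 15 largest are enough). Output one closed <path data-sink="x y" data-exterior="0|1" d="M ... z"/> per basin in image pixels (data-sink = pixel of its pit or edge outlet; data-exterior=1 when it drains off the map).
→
<path data-sink="17 17" data-exterior="1" d="M527 16l-511 1 1 511 133 0 7-7 370-452z"/><path data-sink="527 439" data-exterior="1" d="M527 67l-376 461 377-1z"/>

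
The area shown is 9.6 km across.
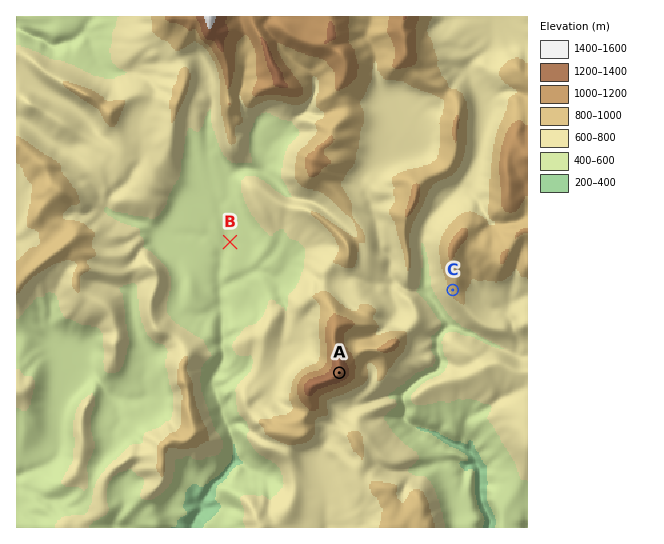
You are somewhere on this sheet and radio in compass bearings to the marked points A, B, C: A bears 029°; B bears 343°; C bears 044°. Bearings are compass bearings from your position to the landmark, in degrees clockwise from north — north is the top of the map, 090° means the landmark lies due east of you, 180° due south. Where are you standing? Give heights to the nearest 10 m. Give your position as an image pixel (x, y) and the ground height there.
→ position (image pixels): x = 295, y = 454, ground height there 740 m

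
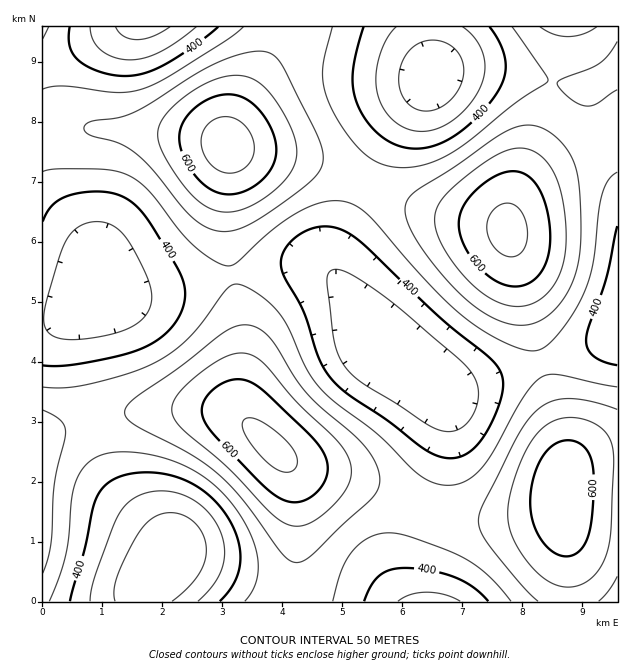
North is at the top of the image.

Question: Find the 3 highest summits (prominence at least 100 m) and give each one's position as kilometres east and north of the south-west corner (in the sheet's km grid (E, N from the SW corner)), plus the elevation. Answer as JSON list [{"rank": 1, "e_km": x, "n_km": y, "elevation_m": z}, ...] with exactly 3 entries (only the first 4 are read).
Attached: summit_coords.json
[{"rank": 1, "e_km": 3.09, "n_km": 7.61, "elevation_m": 677}, {"rank": 2, "e_km": 7.76, "n_km": 6.19, "elevation_m": 664}, {"rank": 3, "e_km": 3.86, "n_km": 2.56, "elevation_m": 662}]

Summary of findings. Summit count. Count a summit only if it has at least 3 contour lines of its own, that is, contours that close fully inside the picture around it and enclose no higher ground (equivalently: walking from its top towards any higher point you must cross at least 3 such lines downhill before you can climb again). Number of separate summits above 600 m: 3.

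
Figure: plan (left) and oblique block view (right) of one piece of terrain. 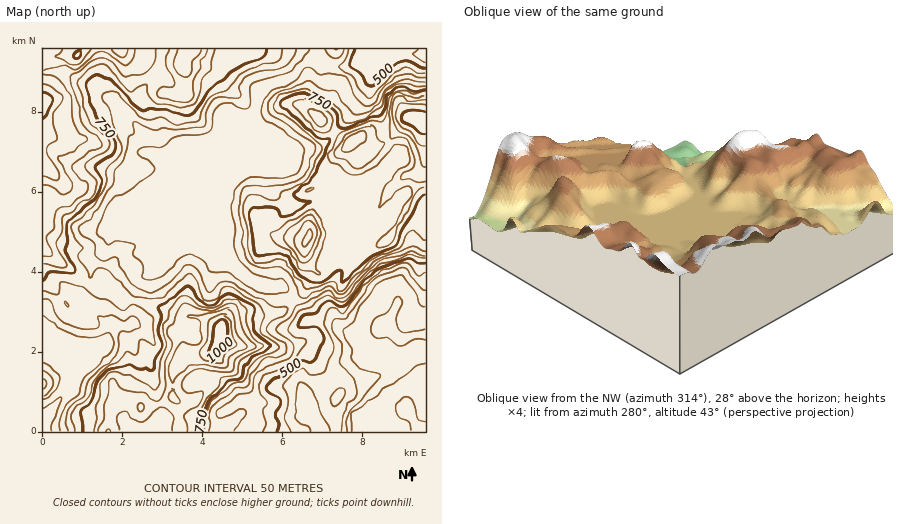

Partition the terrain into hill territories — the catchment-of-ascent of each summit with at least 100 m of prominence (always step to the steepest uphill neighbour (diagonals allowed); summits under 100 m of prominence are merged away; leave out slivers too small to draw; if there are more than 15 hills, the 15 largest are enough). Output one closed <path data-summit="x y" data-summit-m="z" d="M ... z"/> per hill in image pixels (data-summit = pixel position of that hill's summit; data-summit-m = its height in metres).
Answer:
<path data-summit="220 334" data-summit-m="1036" d="M256 117l-8 3-98 99-40 17-4 12-14 12-2 16-9 16-1 5-6-5-8 0-8 9-15 9-1 38 10 3 6-3 8 0 8 4 8 12-9 10-7 18-23 28-1 12 279 0-2-6-11-14-3-16 23-14 22-21 22-11 9-20-13 5-12 0-20-11-28-3-24-34-26-4-18-11-7-10-7-20 0-40 4-16 25-60z"/><path data-summit="414 118" data-summit-m="1036" d="M426 48l-108 0 4 14-14-1-4 2-12 14-26 10-8 11-2 12 1 30 12 30 0 16 3 6 20 13 24-5 10 10 4 0 12-6-1 40 20 6-6 12 1 4 14 16 28 20-8 20 0 8-6-1-5 3-5 16-24 13-22 21-23 14 3 16 14 20 104 0z"/><path data-summit="42 104" data-summit-m="1033" d="M62 72l-20 0 0 241 4-6 12-6 8-9 8 0 6 5 1-5 9-16 2-16 14-12 4-12 40-17 51-51-63 24-11-18 6-16 5-4 4-2 9 2-3-18-20-18-14-19-12-4-10-10z"/><path data-summit="308 236" data-summit-m="965" d="M256 120l-26 66-4 16 0 40 7 20 7 10 18 11 26 4 24 34 28 3 20 11 12 0 14-6 6 1 10-28-20-14-22-22-1-4 6-12-20-6 1-40-6 4-10 2-10-10-24 5-18-10-5-9 0-16-12-30z"/><path data-summit="190 48" data-summit-m="948" d="M222 48l-59 0-5 26-12 10-5 8 5 22-6 14 9 10 3 16 12 1 24-10 12-1 34-13 22-15 2-18 3-6-23-11-14-13-3-6z"/><path data-summit="78 56" data-summit-m="1007" d="M162 48l-120 0 0 24 20 0 30 13 10 10 12 4 26 30 6-15-5-22 5-8 12-10z"/><path data-summit="42 384" data-summit-m="709" d="M66 348l-8 0-6 3-10-1 0 72 24-30 7-18 9-10-3-8z"/>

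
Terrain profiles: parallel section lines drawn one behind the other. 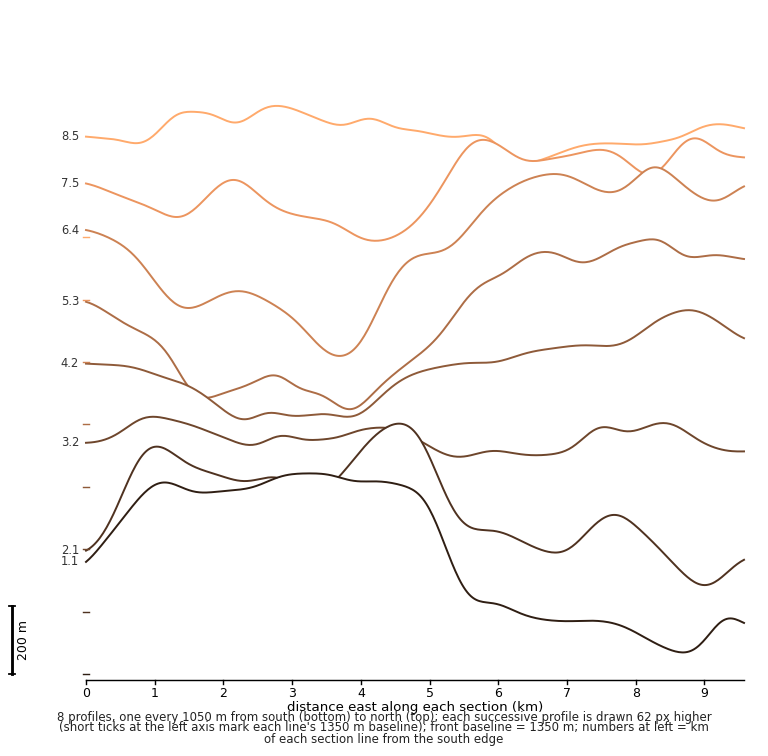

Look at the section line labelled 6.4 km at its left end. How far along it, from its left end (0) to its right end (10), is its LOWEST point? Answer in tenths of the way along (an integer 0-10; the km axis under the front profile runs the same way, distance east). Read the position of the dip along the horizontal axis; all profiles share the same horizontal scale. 4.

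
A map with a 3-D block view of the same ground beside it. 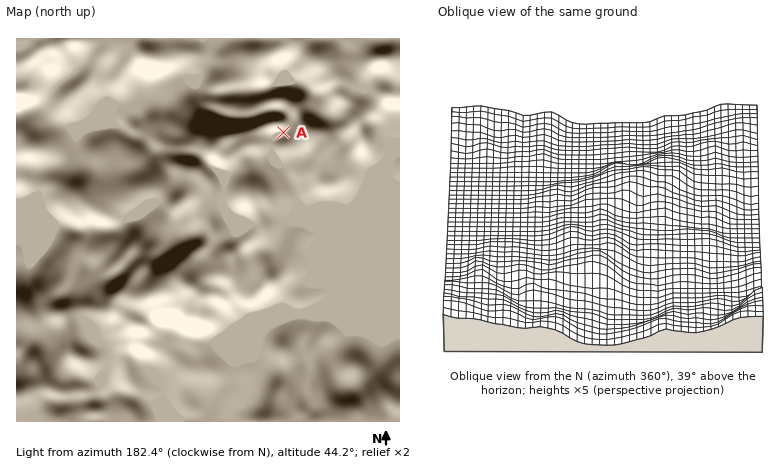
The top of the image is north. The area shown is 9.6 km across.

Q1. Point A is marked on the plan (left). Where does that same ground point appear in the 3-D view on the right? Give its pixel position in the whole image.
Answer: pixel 541 272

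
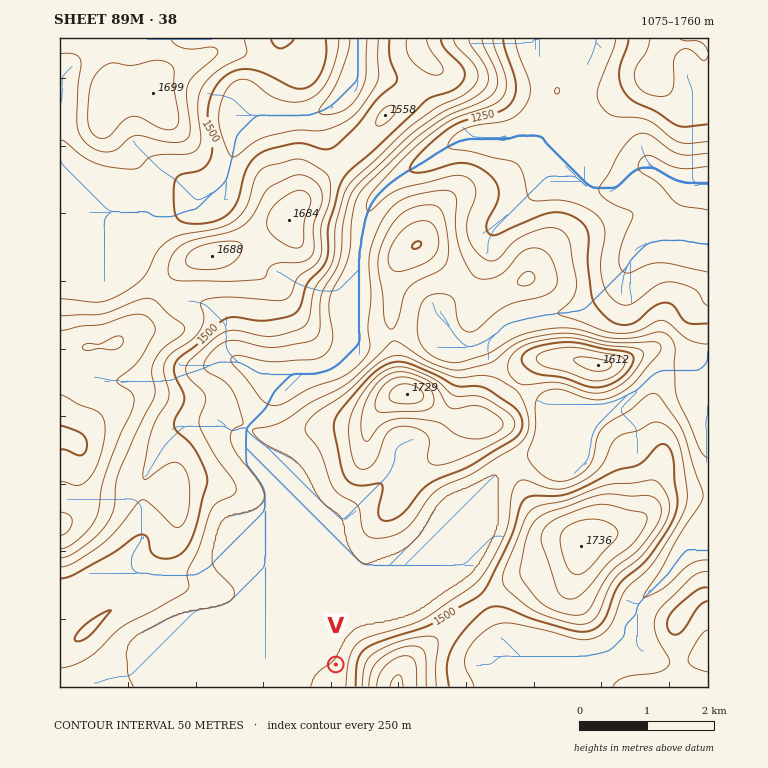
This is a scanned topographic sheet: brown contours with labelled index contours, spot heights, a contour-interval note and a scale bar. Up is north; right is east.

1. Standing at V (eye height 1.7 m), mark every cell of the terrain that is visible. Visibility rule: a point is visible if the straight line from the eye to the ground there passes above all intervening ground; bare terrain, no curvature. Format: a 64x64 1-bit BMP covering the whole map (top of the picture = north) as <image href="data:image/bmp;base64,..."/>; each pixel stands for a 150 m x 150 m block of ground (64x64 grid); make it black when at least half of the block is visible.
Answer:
<image width="64" height="64" href="data:image/bmp;base64,Qk0+AgAAAAAAAD4AAAAoAAAAQAAAAEAAAAABAAEAAAAAAAACAAATCwAAEwsAAAIAAAAAAAAA////AAAAAAD///8OAAAAAP////4AAAAA/////gAAAAD////8AAAAAD////AAAAAAH///+AAAAAAP///4AAAAAAf///wAAAAAAf///AAAAAAA///+AAAAAAB///4AAAAAgH///wAAAADgf///AAAAAPwf//+AAAAA/B///8AAAAD8H///4AAAAH4f///gAAAAPh////AAAAA8H//+OAAAADwP//4YAAAAPA8P/xwAAAA8Bh//HwAAADwEH/8PgAAAPAA//gfAAAAcAD/+B+AAAB4AYGOP4AAAD4DAA/wAAAAD/8AB+AAAAAH/gADwAAAAAPAAAAAAAAAA4AAAAAAAAAPwAAAAAAAAD/gAAAAAAAAH/gAAAAAAAAH/+AAAAAAAAE/+AAAAAAAAA/8AAAAAAAAD/wAAAAAAAAP/AAAAAAAAD/8AAAAAAAAf94AAAAAAAA/3gAAAAAAAAf/AAAAAAAAAP4AAAAAAAAAPAAAAAAAAAAYAAAAAAAAAAMAAAAAAAAAAwAAAAAAAAAAAAAAAAAAAAAAAAAAAAAAAAAAAAAAAAAAAAAAAAAAAAAAAAAAAAAAAAAAAAAAAAAAAAAAAAAAAAAAAAAAAAAAAAAAAAAAAAAAAAAAAAAAAAAAAAAAAAAAAAAAAAAAAAAAAAAAAAAAAAAAAAAAAAAAAAAAAAAAAAAAAAAAAAA=="/>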